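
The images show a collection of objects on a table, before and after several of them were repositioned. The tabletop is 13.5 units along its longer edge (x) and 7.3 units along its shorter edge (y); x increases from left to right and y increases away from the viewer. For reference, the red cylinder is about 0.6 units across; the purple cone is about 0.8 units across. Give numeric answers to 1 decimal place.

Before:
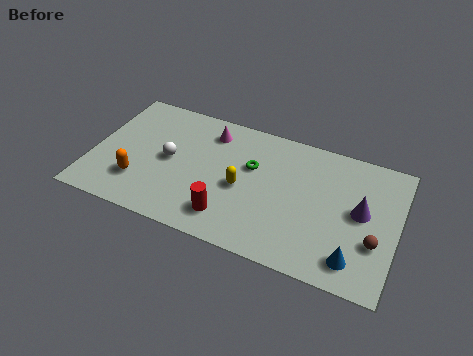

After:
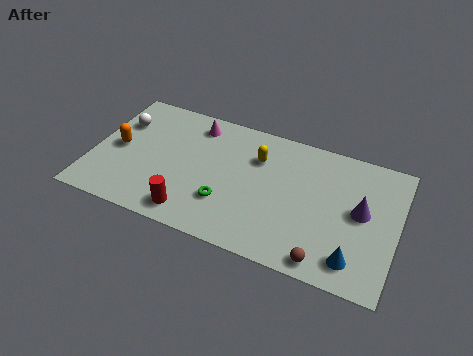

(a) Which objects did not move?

the blue cone and the purple cone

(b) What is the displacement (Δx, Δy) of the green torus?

(-0.9, -2.4)

From the two frames, the green torus sits at roughly (7.0, 4.6) before and (6.1, 2.2) after.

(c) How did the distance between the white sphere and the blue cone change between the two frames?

+2.7

They were about 8.7 units apart before and 11.4 after — 2.7 units further apart.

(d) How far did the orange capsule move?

1.9

From (2.2, 2.0) to (1.1, 3.6), the orange capsule covered √(1.1² + 1.6²) ≈ 1.9 units.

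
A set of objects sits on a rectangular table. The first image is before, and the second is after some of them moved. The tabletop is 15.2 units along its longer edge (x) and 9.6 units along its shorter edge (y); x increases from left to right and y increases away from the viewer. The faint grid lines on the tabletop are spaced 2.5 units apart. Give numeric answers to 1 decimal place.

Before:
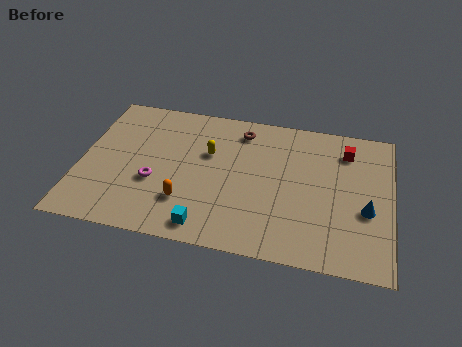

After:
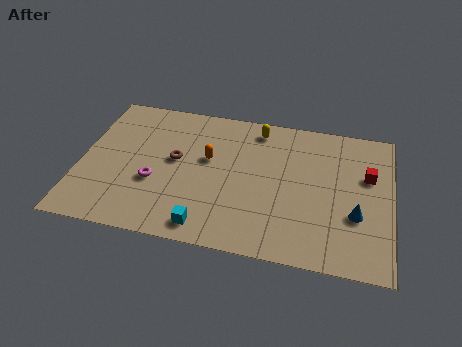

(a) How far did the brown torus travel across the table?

4.1

The brown torus was near (7.7, 8.0) before and (4.6, 5.3) after, so it travelled √(3.1² + 2.7²) ≈ 4.1 units.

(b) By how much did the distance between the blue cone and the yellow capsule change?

-1.1

The distance was about 8.1 in the first image and 7.0 in the second, so they moved 1.1 units closer together.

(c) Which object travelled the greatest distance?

the brown torus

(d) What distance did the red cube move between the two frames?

1.9

The red cube moved from about (12.9, 7.6) to (14.0, 6.1), a distance of √(1.1² + 1.5²) ≈ 1.9.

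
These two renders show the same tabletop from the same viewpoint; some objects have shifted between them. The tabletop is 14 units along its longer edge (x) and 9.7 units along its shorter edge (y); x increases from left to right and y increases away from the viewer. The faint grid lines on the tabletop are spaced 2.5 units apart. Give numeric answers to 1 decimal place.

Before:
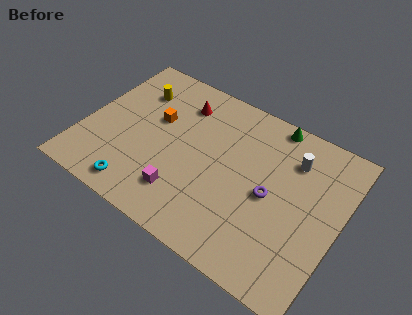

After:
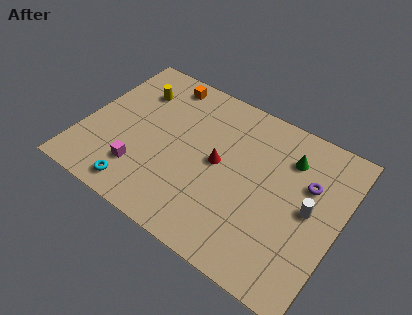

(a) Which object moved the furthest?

the red cone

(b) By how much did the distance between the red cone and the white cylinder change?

-1.3

Before: roughly 6.3 units apart; after: 5.0. That's 1.3 units closer together.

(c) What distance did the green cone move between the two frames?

2.0

The green cone was near (9.7, 8.9) before and (10.9, 7.3) after, so it travelled √(1.2² + 1.6²) ≈ 2.0 units.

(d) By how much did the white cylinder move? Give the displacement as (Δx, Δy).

(1.3, -2.4)

The white cylinder was at about (11.1, 7.3) and moved to about (12.4, 4.9).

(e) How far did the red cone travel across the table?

3.7

From (4.8, 7.6) to (7.4, 5.0), the red cone covered √(2.6² + 2.6²) ≈ 3.7 units.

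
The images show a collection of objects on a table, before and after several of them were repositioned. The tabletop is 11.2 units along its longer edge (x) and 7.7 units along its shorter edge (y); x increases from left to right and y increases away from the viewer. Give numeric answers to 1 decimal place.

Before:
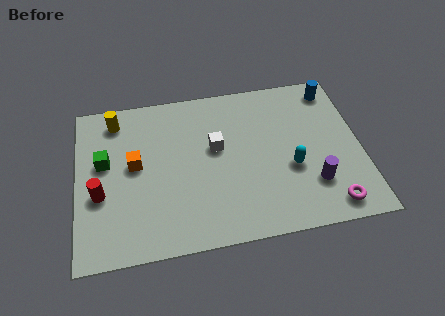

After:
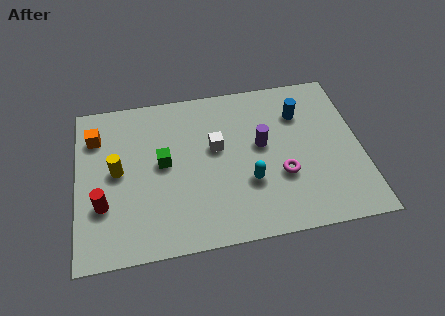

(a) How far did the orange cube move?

2.2

The orange cube moved from about (2.3, 4.2) to (0.8, 5.8), a distance of √(1.5² + 1.6²) ≈ 2.2.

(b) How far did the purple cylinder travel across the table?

2.9

The purple cylinder moved from about (9.2, 2.1) to (7.3, 4.3), a distance of √(1.9² + 2.2²) ≈ 2.9.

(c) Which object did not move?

the white cube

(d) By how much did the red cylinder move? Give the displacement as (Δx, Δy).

(0.1, -0.5)

The red cylinder was at about (0.9, 3.0) and moved to about (1.0, 2.5).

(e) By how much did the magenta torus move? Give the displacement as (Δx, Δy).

(-1.8, 1.7)

The magenta torus started near (9.8, 1.0) and ended near (8.0, 2.7).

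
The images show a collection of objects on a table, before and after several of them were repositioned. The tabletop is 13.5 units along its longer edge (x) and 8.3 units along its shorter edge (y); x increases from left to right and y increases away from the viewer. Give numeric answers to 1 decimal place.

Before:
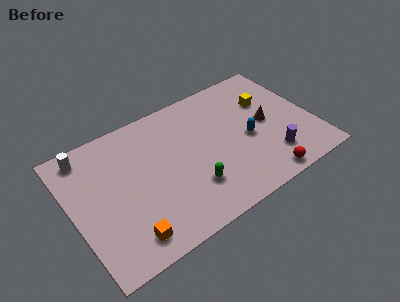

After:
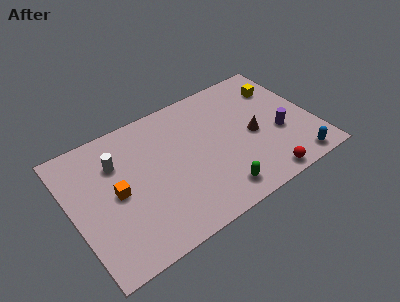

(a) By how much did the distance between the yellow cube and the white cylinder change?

-0.8

The distance was about 10.2 in the first image and 9.4 in the second, so they moved 0.8 units closer together.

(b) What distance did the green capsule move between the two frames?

1.6

The green capsule was near (6.3, 2.3) before and (7.6, 1.3) after, so it travelled √(1.3² + 1.0²) ≈ 1.6 units.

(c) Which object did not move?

the red sphere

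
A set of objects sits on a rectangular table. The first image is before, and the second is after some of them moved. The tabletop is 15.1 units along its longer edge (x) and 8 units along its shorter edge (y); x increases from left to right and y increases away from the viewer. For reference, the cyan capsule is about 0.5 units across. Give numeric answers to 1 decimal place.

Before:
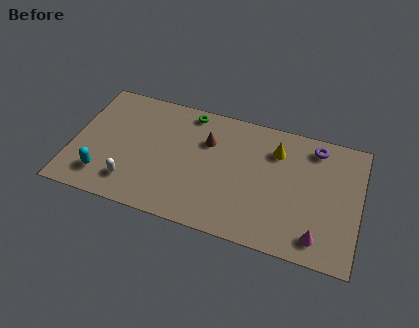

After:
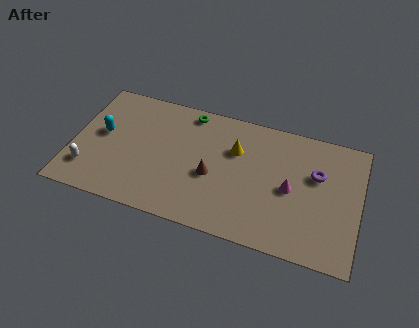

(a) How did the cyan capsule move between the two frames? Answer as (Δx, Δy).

(-0.3, 2.7)

The cyan capsule was at about (1.8, 1.7) and moved to about (1.5, 4.4).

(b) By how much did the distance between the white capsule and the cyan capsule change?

+1.0

Before: roughly 1.5 units apart; after: 2.5. That's 1.0 units further apart.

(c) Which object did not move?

the green torus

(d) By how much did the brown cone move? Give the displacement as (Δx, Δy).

(0.4, -2.1)

The brown cone started near (7.0, 5.5) and ended near (7.4, 3.4).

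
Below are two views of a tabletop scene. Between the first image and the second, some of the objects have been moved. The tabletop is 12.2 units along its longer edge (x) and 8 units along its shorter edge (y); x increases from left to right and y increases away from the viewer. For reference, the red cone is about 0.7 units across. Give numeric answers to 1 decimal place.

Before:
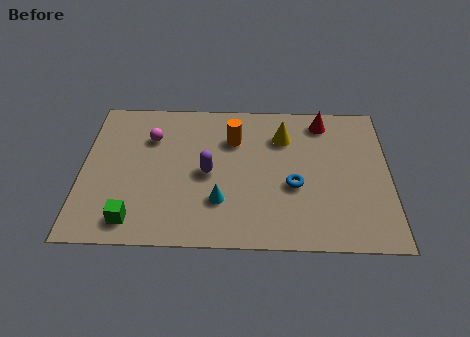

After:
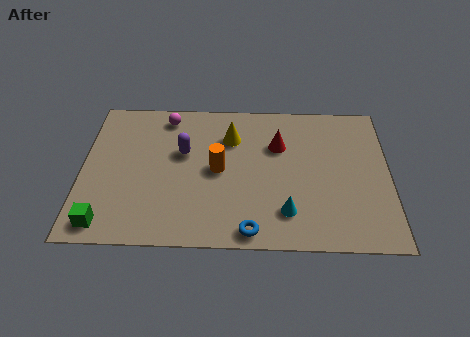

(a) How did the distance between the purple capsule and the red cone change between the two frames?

-1.7

Before: roughly 5.5 units apart; after: 3.8. That's 1.7 units closer together.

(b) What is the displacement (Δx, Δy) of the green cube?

(-1.1, -0.2)

The green cube started near (2.1, 1.2) and ended near (1.0, 1.0).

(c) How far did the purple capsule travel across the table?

1.5

The purple capsule was near (5.0, 3.8) before and (4.0, 4.9) after, so it travelled √(1.0² + 1.1²) ≈ 1.5 units.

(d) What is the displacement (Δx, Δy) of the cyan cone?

(2.6, -0.5)

The cyan cone started near (5.5, 2.3) and ended near (8.1, 1.8).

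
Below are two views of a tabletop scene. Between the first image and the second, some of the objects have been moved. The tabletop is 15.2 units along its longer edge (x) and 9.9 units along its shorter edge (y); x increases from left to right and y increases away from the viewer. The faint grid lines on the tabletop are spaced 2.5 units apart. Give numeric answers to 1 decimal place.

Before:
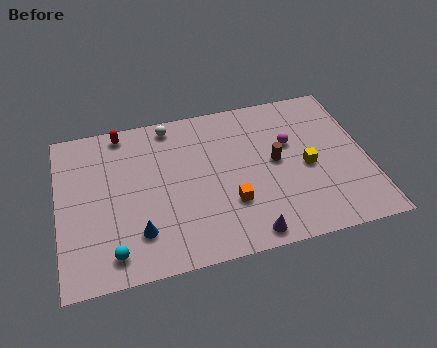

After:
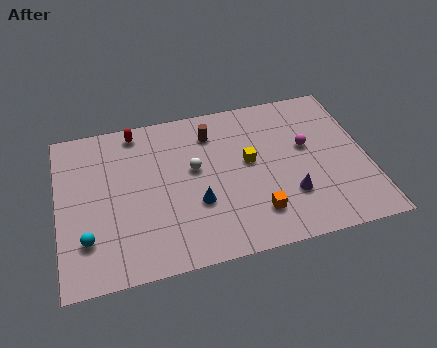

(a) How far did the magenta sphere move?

0.9

The magenta sphere moved from about (11.5, 6.2) to (12.3, 5.8), a distance of √(0.8² + 0.4²) ≈ 0.9.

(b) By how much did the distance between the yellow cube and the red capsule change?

-3.6

They were about 9.9 units apart before and 6.3 after — 3.6 units closer together.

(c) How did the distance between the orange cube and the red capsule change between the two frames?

+0.9

They were about 7.7 units apart before and 8.6 after — 0.9 units further apart.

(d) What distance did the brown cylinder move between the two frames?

4.0

From (10.7, 5.2) to (7.7, 7.8), the brown cylinder covered √(3.0² + 2.6²) ≈ 4.0 units.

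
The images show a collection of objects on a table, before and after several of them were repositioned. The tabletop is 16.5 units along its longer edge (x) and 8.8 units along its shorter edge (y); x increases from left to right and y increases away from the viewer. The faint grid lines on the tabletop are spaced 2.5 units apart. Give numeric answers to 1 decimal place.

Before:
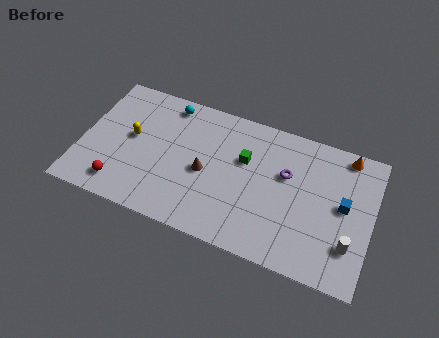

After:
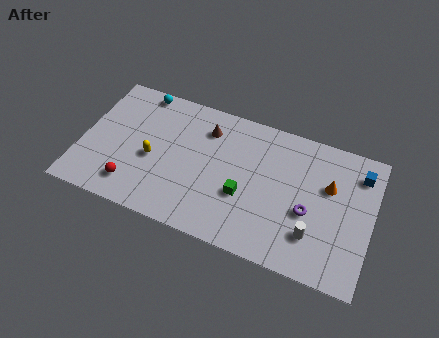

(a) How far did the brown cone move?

2.8

The brown cone was near (7.1, 4.0) before and (6.9, 6.8) after, so it travelled √(0.2² + 2.8²) ≈ 2.8 units.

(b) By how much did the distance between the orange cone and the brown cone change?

-1.4

The distance was about 8.6 in the first image and 7.2 in the second, so they moved 1.4 units closer together.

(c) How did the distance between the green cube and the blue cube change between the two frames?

+1.4

Before: roughly 5.8 units apart; after: 7.2. That's 1.4 units further apart.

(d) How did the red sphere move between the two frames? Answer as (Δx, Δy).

(0.7, 0.2)

The red sphere started near (2.5, 1.5) and ended near (3.2, 1.7).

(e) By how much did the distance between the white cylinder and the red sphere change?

-2.7

The distance was about 12.9 in the first image and 10.2 in the second, so they moved 2.7 units closer together.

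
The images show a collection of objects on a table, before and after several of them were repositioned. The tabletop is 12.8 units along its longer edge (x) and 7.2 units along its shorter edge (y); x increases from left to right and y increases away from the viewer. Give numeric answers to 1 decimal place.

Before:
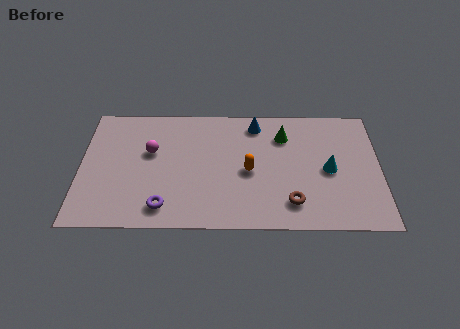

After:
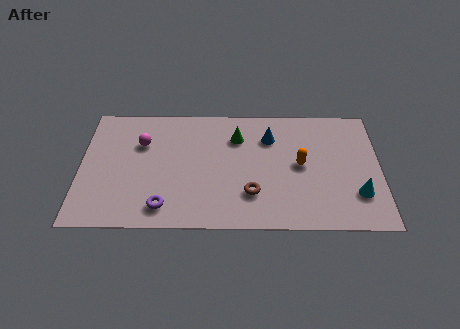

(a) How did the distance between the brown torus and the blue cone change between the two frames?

-1.4

Before: roughly 4.8 units apart; after: 3.4. That's 1.4 units closer together.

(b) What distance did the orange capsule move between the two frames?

2.2

The orange capsule was near (7.2, 3.3) before and (9.4, 3.7) after, so it travelled √(2.2² + 0.4²) ≈ 2.2 units.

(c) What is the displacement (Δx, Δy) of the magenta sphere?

(-0.4, 0.5)

The magenta sphere started near (3.0, 4.4) and ended near (2.6, 4.9).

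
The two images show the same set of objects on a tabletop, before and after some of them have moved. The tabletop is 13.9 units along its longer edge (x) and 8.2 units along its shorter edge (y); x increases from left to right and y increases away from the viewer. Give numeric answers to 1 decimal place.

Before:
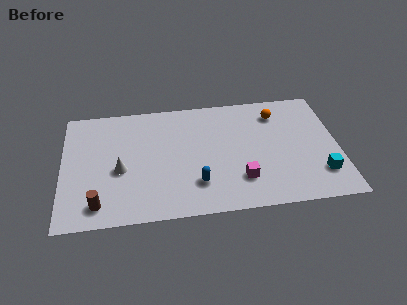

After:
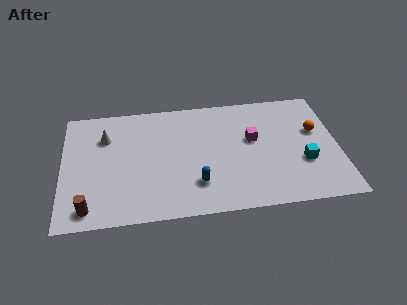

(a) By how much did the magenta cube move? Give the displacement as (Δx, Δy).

(0.7, 2.7)

The magenta cube started near (8.9, 2.1) and ended near (9.6, 4.8).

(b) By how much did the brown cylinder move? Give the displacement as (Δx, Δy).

(-0.5, -0.2)

The brown cylinder started near (1.8, 1.3) and ended near (1.3, 1.1).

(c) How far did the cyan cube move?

1.2

The cyan cube moved from about (12.9, 2.0) to (12.1, 2.9), a distance of √(0.8² + 0.9²) ≈ 1.2.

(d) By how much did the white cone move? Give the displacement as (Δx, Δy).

(-0.7, 2.4)

From the two frames, the white cone sits at roughly (2.9, 3.5) before and (2.2, 5.9) after.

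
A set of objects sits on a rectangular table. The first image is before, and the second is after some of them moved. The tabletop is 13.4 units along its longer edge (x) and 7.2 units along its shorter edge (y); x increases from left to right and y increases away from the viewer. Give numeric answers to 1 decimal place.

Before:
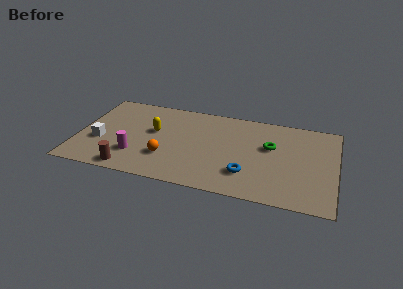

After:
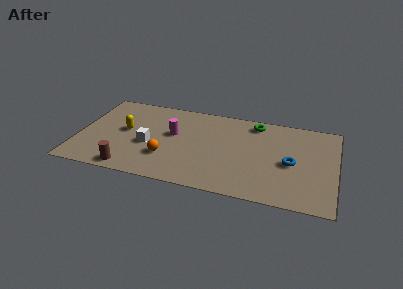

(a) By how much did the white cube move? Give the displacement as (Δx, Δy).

(2.5, 0.3)

The white cube was at about (1.2, 2.7) and moved to about (3.7, 3.0).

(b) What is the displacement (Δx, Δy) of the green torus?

(-0.9, 1.8)

The green torus started near (10.0, 4.4) and ended near (9.1, 6.2).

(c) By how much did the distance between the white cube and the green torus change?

-2.7

They were about 9.0 units apart before and 6.3 after — 2.7 units closer together.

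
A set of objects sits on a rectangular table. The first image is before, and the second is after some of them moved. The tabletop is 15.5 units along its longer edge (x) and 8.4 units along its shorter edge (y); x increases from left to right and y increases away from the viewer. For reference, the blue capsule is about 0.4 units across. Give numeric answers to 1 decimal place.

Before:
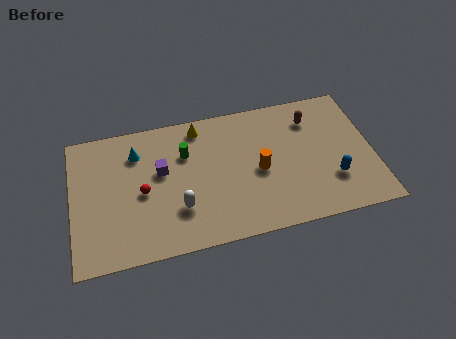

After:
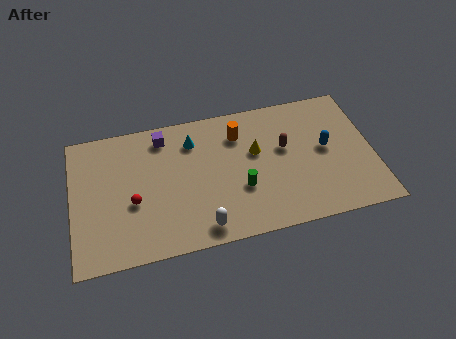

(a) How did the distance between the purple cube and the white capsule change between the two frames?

+3.6

Before: roughly 2.6 units apart; after: 6.2. That's 3.6 units further apart.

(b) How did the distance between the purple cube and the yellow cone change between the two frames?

+2.0

The distance was about 3.1 in the first image and 5.1 in the second, so they moved 2.0 units further apart.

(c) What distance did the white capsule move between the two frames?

1.8

From (5.4, 2.5) to (6.5, 1.1), the white capsule covered √(1.1² + 1.4²) ≈ 1.8 units.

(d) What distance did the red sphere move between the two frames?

0.7

The red sphere was near (3.6, 3.9) before and (3.1, 3.4) after, so it travelled √(0.5² + 0.5²) ≈ 0.7 units.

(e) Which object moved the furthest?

the green cylinder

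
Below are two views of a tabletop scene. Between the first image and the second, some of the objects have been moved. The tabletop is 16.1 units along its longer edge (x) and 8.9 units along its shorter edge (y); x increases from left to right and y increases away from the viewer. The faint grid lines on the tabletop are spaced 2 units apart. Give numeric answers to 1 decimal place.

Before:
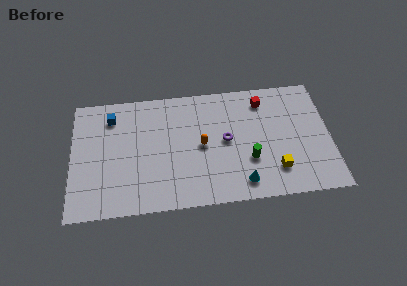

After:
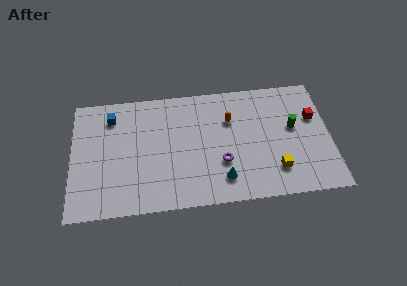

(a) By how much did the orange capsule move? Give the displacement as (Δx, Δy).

(1.8, 1.7)

From the two frames, the orange capsule sits at roughly (8.1, 4.4) before and (9.9, 6.1) after.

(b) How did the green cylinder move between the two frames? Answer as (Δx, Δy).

(2.8, 2.1)

The green cylinder was at about (11.0, 3.0) and moved to about (13.8, 5.1).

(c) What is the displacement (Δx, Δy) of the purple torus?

(-0.3, -1.6)

The purple torus started near (9.6, 4.6) and ended near (9.3, 3.0).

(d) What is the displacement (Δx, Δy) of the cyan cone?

(-1.2, 0.4)

The cyan cone started near (10.5, 1.4) and ended near (9.3, 1.8).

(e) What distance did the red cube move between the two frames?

3.5

The red cube moved from about (12.0, 7.3) to (15.1, 5.7), a distance of √(3.1² + 1.6²) ≈ 3.5.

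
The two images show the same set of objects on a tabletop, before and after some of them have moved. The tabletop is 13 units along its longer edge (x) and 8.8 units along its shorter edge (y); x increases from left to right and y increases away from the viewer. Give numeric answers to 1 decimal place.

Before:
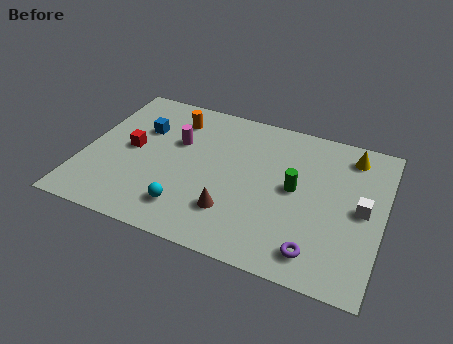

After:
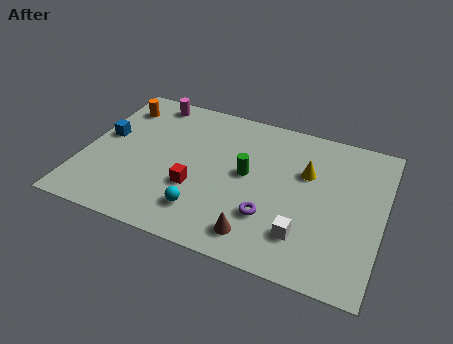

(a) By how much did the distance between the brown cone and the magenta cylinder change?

+4.1

Before: roughly 4.3 units apart; after: 8.4. That's 4.1 units further apart.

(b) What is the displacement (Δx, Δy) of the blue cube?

(-1.5, -1.0)

The blue cube was at about (2.3, 5.9) and moved to about (0.8, 4.9).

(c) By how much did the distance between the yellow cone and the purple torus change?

-2.7

Before: roughly 6.1 units apart; after: 3.4. That's 2.7 units closer together.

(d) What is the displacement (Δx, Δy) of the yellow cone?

(-1.8, -1.7)

The yellow cone was at about (11.4, 7.4) and moved to about (9.6, 5.7).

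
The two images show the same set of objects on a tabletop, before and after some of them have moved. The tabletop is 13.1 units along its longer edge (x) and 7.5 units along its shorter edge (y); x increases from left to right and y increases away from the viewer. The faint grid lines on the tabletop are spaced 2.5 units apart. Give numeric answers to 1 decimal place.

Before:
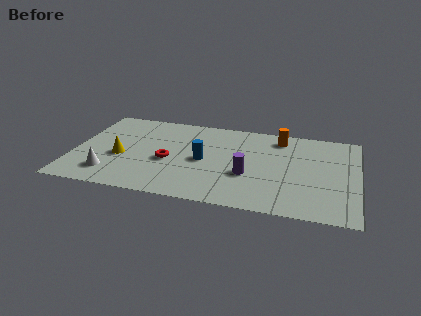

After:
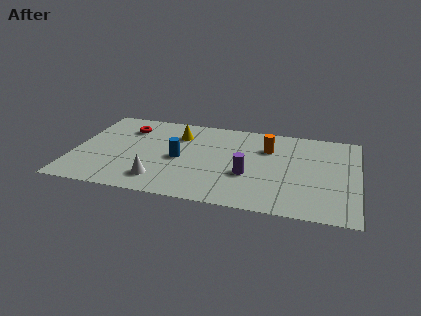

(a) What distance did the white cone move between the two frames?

2.3

From (1.8, 1.6) to (4.1, 1.5), the white cone covered √(2.3² + 0.1²) ≈ 2.3 units.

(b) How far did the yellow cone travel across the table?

3.5

The yellow cone moved from about (2.2, 3.1) to (4.7, 5.6), a distance of √(2.5² + 2.5²) ≈ 3.5.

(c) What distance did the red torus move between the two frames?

3.3

The red torus was near (4.4, 3.2) before and (2.3, 5.7) after, so it travelled √(2.1² + 2.5²) ≈ 3.3 units.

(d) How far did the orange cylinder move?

1.1

The orange cylinder was near (9.4, 6.3) before and (8.9, 5.3) after, so it travelled √(0.5² + 1.0²) ≈ 1.1 units.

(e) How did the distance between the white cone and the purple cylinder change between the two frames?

-2.2

The distance was about 6.4 in the first image and 4.2 in the second, so they moved 2.2 units closer together.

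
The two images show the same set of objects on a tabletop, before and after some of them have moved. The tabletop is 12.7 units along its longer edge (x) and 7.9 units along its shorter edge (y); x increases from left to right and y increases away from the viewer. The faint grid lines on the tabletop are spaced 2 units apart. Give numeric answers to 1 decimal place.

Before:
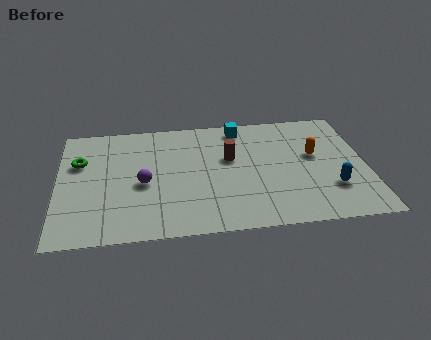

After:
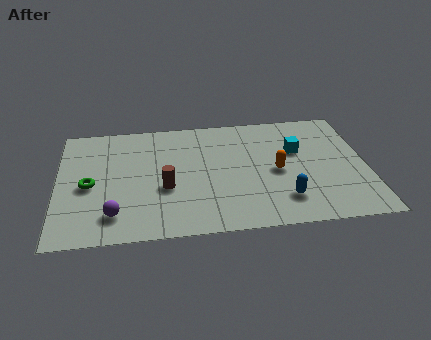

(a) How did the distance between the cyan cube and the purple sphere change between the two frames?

+3.0

Before: roughly 5.3 units apart; after: 8.3. That's 3.0 units further apart.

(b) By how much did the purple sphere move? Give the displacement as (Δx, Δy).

(-1.2, -1.9)

From the two frames, the purple sphere sits at roughly (3.5, 3.5) before and (2.3, 1.6) after.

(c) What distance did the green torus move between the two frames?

1.6

From (0.9, 5.2) to (1.3, 3.6), the green torus covered √(0.4² + 1.6²) ≈ 1.6 units.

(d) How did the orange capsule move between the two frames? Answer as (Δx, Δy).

(-1.6, -0.9)

The orange capsule started near (10.6, 4.6) and ended near (9.0, 3.7).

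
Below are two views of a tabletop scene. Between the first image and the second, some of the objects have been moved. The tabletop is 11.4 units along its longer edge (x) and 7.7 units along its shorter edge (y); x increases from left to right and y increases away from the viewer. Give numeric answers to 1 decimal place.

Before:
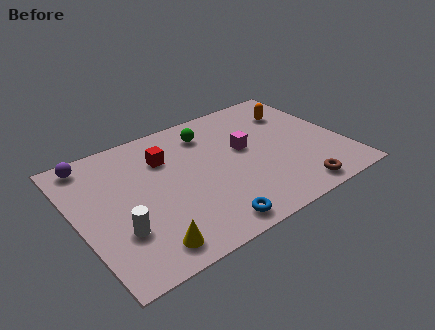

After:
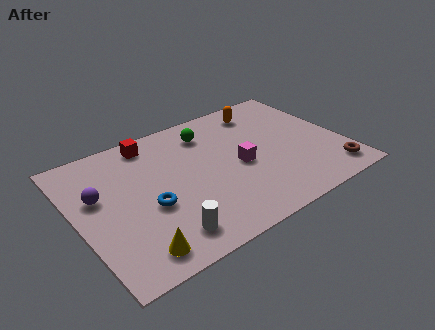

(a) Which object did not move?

the green sphere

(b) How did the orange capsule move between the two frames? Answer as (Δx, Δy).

(-1.3, 0.7)

The orange capsule started near (9.8, 5.7) and ended near (8.5, 6.4).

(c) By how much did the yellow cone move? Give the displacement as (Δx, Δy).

(-0.5, 0.0)

The yellow cone was at about (2.4, 1.1) and moved to about (1.9, 1.1).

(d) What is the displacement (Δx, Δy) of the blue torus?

(-2.1, 2.2)

The blue torus started near (5.0, 0.9) and ended near (2.9, 3.1).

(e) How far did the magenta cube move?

1.0

The magenta cube moved from about (7.3, 4.4) to (6.9, 3.5), a distance of √(0.4² + 0.9²) ≈ 1.0.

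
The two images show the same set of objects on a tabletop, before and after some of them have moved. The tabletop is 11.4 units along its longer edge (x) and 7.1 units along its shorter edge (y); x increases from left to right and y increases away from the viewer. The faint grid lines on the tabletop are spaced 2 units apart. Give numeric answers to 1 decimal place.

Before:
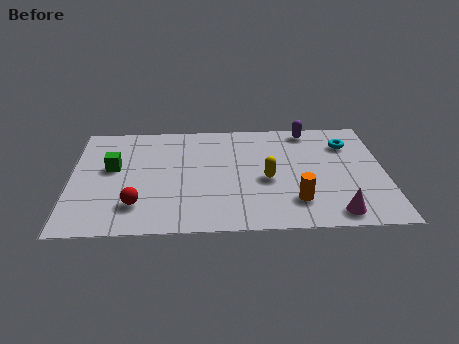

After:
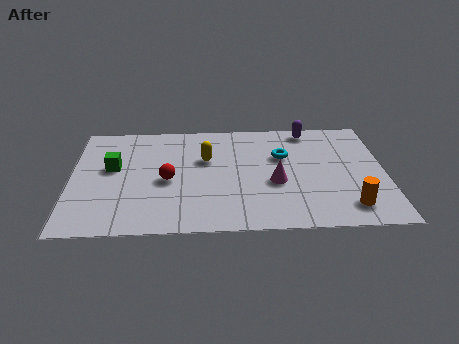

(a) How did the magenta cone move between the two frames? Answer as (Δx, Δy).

(-2.1, 2.0)

The magenta cone was at about (9.5, 0.9) and moved to about (7.4, 2.9).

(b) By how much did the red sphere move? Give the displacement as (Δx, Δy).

(1.1, 1.5)

From the two frames, the red sphere sits at roughly (2.4, 1.7) before and (3.5, 3.2) after.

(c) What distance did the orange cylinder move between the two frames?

1.9

The orange cylinder moved from about (8.1, 1.7) to (10.0, 1.3), a distance of √(1.9² + 0.4²) ≈ 1.9.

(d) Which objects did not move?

the purple capsule and the green cube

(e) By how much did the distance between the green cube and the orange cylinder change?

+1.9

Before: roughly 7.0 units apart; after: 8.9. That's 1.9 units further apart.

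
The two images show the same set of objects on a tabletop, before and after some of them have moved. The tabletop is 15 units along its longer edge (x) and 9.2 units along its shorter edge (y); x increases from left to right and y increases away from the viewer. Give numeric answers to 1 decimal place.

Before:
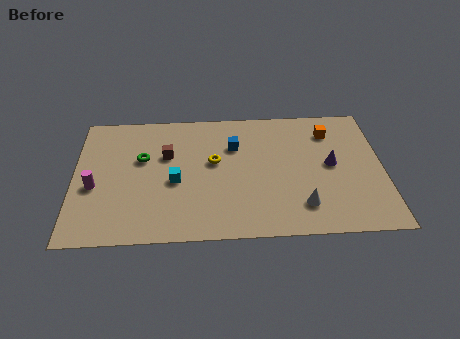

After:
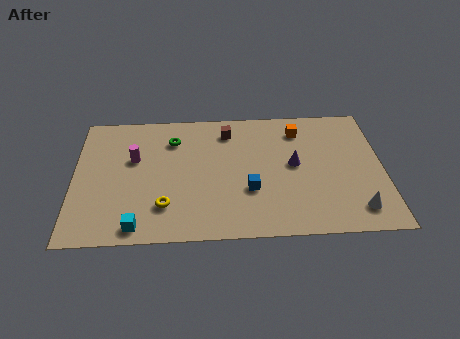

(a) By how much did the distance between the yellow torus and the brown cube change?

+3.7

Before: roughly 2.4 units apart; after: 6.1. That's 3.7 units further apart.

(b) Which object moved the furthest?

the yellow torus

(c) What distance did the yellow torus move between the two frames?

3.8

The yellow torus moved from about (6.8, 5.3) to (4.4, 2.3), a distance of √(2.4² + 3.0²) ≈ 3.8.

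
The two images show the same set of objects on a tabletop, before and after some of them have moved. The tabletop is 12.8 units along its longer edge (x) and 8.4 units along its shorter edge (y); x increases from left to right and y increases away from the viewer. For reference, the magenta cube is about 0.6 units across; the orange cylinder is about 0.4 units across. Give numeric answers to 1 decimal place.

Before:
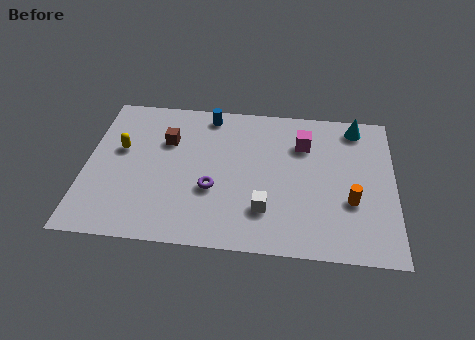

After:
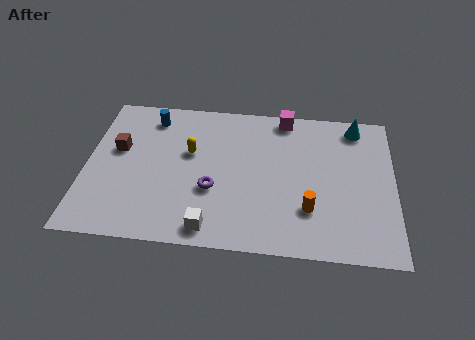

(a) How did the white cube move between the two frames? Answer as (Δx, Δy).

(-2.2, -1.2)

From the two frames, the white cube sits at roughly (7.5, 2.2) before and (5.3, 1.0) after.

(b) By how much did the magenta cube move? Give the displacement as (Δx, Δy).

(-0.8, 1.5)

The magenta cube started near (9.0, 6.1) and ended near (8.2, 7.6).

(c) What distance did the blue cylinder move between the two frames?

2.4

The blue cylinder was near (5.0, 7.4) before and (2.6, 7.0) after, so it travelled √(2.4² + 0.4²) ≈ 2.4 units.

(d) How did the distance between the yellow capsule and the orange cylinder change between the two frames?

-4.1

The distance was about 9.8 in the first image and 5.7 in the second, so they moved 4.1 units closer together.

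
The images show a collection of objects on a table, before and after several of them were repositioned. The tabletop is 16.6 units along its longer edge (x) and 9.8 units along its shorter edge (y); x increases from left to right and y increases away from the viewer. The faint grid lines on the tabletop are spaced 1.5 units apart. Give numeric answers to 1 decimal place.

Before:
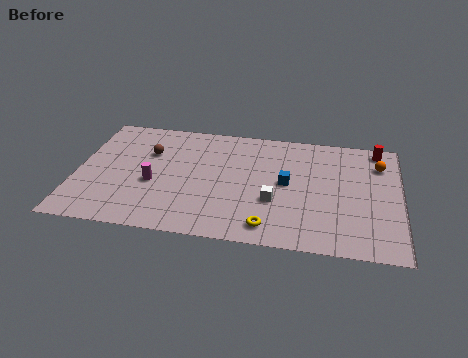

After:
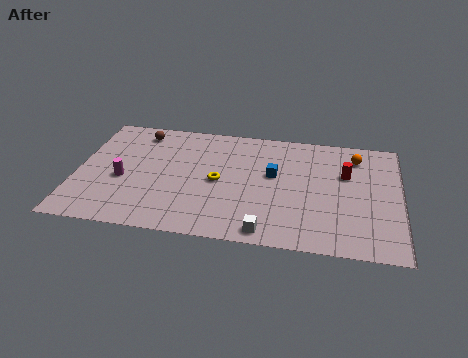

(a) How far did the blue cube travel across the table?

0.9

From (10.8, 5.1) to (10.1, 5.7), the blue cube covered √(0.7² + 0.6²) ≈ 0.9 units.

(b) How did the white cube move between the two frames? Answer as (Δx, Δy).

(-0.3, -2.5)

The white cube started near (10.2, 3.5) and ended near (9.9, 1.0).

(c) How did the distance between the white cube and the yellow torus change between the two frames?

+2.4

They were about 2.1 units apart before and 4.5 after — 2.4 units further apart.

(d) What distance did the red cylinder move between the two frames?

2.9

The red cylinder was near (15.4, 8.7) before and (13.8, 6.3) after, so it travelled √(1.6² + 2.4²) ≈ 2.9 units.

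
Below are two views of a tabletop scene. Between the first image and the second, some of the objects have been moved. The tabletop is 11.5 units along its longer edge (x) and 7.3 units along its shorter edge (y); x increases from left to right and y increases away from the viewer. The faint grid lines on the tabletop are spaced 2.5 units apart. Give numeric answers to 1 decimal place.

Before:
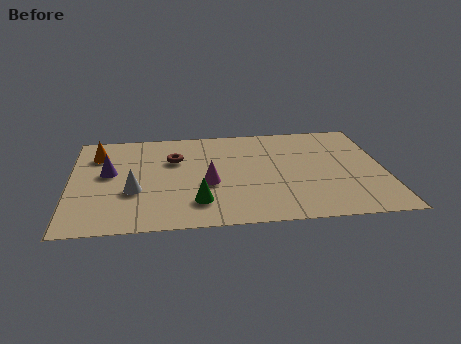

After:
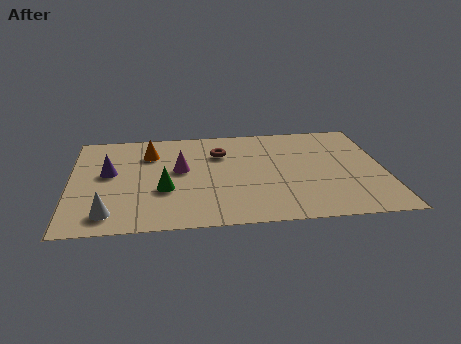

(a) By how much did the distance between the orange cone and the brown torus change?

-0.3

Before: roughly 2.9 units apart; after: 2.6. That's 0.3 units closer together.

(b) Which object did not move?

the purple cone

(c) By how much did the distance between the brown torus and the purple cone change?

+1.7

The distance was about 2.5 in the first image and 4.2 in the second, so they moved 1.7 units further apart.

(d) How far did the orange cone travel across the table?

1.9

The orange cone moved from about (1.0, 5.5) to (2.9, 5.4), a distance of √(1.9² + 0.1²) ≈ 1.9.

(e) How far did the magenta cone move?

1.5

The magenta cone moved from about (5.0, 3.0) to (4.0, 4.1), a distance of √(1.0² + 1.1²) ≈ 1.5.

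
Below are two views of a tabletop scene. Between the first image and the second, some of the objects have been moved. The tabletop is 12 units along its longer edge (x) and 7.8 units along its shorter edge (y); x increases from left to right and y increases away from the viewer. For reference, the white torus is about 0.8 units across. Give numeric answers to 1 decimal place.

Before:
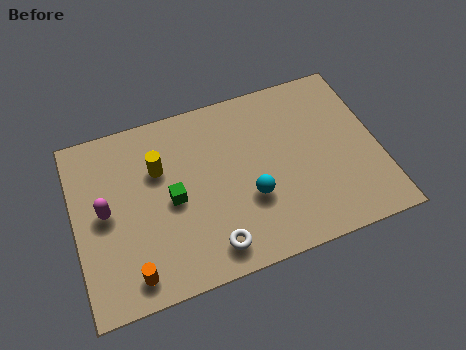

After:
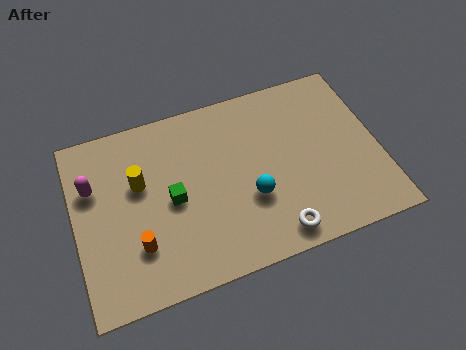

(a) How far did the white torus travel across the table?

2.5

The white torus moved from about (5.1, 1.2) to (7.6, 1.0), a distance of √(2.5² + 0.2²) ≈ 2.5.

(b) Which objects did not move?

the cyan sphere and the green cube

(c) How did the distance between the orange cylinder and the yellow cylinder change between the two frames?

-1.7

Before: roughly 4.3 units apart; after: 2.6. That's 1.7 units closer together.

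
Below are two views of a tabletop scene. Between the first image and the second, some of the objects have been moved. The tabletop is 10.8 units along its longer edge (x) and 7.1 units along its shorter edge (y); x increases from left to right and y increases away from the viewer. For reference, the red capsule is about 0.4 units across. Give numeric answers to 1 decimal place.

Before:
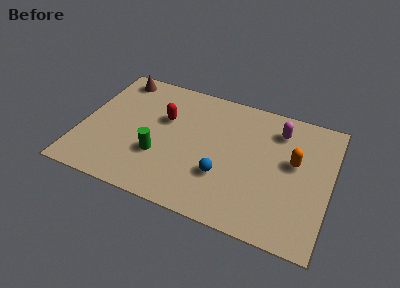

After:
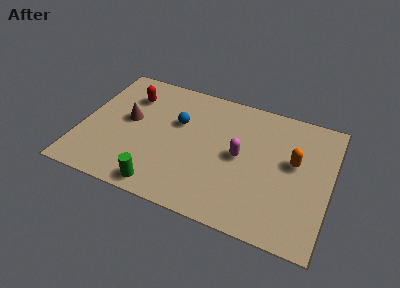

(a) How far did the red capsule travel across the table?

1.8

The red capsule was near (3.5, 4.5) before and (1.9, 5.3) after, so it travelled √(1.6² + 0.8²) ≈ 1.8 units.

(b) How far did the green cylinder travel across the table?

1.6

The green cylinder moved from about (3.5, 2.4) to (3.8, 0.8), a distance of √(0.3² + 1.6²) ≈ 1.6.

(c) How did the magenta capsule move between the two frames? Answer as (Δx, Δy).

(-1.5, -2.0)

From the two frames, the magenta capsule sits at roughly (8.4, 5.6) before and (6.9, 3.6) after.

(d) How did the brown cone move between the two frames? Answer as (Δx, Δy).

(0.8, -2.3)

From the two frames, the brown cone sits at roughly (1.2, 6.2) before and (2.0, 3.9) after.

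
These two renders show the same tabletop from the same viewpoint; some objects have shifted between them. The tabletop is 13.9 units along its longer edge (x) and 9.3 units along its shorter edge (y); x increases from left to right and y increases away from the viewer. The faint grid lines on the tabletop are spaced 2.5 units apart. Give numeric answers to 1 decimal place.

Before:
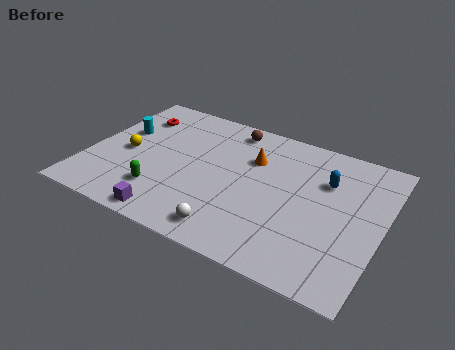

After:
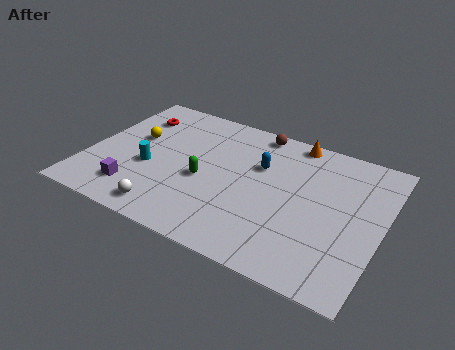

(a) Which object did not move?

the red torus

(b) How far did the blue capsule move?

3.1

The blue capsule moved from about (11.1, 6.4) to (8.0, 6.1), a distance of √(3.1² + 0.3²) ≈ 3.1.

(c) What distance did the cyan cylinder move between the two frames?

2.6

The cyan cylinder moved from about (1.3, 5.7) to (3.0, 3.7), a distance of √(1.7² + 2.0²) ≈ 2.6.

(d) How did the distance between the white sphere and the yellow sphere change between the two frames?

-1.4

The distance was about 6.3 in the first image and 4.9 in the second, so they moved 1.4 units closer together.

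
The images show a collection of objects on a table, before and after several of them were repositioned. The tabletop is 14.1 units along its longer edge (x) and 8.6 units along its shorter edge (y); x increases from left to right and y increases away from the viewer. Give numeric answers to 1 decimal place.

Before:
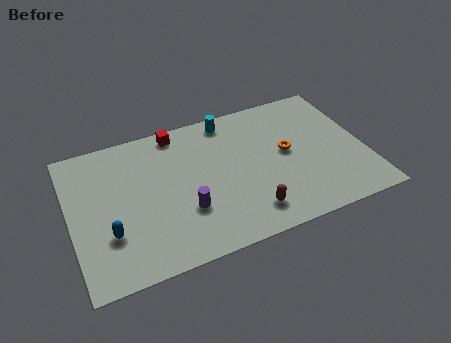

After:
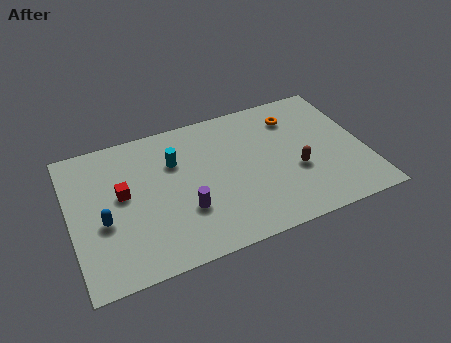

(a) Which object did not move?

the purple cylinder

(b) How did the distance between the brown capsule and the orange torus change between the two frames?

-0.3

They were about 3.7 units apart before and 3.4 after — 0.3 units closer together.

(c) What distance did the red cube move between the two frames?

4.1

The red cube moved from about (5.4, 7.7) to (2.5, 4.8), a distance of √(2.9² + 2.9²) ≈ 4.1.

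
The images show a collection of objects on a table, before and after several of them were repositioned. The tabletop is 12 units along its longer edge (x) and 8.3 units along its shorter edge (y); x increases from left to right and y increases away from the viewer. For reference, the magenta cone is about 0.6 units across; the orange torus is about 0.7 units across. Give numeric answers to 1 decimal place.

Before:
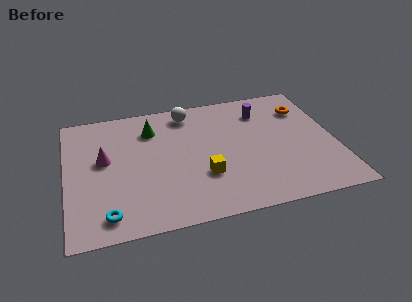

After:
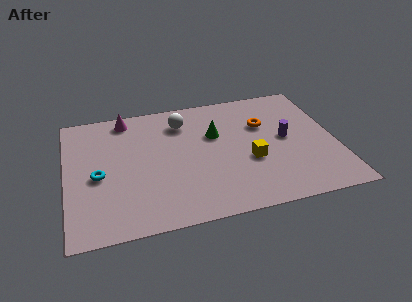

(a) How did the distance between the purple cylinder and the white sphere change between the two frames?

+1.6

The distance was about 3.4 in the first image and 5.0 in the second, so they moved 1.6 units further apart.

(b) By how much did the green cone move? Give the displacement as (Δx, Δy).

(2.8, -1.0)

The green cone was at about (3.9, 6.3) and moved to about (6.7, 5.3).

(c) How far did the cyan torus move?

2.5

From (1.7, 1.2) to (1.4, 3.7), the cyan torus covered √(0.3² + 2.5²) ≈ 2.5 units.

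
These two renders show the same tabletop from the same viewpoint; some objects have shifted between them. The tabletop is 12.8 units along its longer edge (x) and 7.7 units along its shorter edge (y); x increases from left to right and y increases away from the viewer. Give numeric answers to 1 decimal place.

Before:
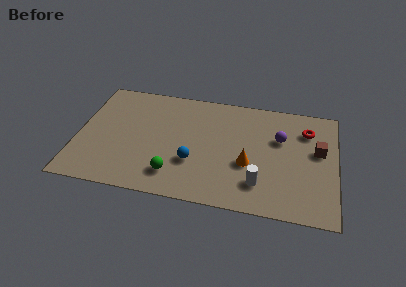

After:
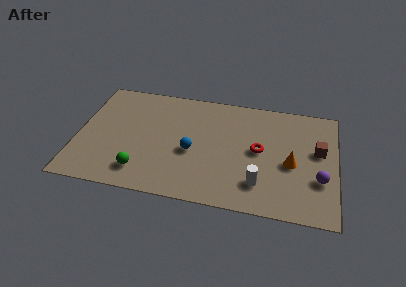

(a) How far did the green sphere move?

1.6

The green sphere moved from about (4.9, 1.6) to (3.3, 1.5), a distance of √(1.6² + 0.1²) ≈ 1.6.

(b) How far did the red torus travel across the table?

2.9

The red torus was near (11.3, 5.8) before and (9.0, 4.0) after, so it travelled √(2.3² + 1.8²) ≈ 2.9 units.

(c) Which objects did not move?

the white cylinder and the brown cube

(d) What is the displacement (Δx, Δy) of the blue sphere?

(-0.1, 0.7)

The blue sphere started near (5.8, 2.6) and ended near (5.7, 3.3).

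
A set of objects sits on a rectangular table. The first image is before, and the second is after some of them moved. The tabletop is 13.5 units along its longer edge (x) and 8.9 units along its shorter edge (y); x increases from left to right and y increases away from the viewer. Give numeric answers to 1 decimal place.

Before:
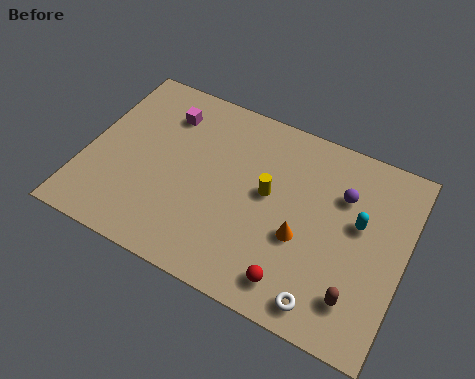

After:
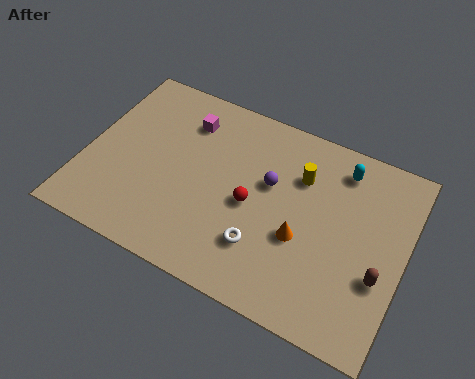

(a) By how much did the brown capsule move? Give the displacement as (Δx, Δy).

(0.8, 1.3)

The brown capsule started near (11.8, 1.9) and ended near (12.6, 3.2).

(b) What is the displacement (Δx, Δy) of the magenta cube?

(0.9, 0.0)

The magenta cube was at about (3.0, 6.9) and moved to about (3.9, 6.9).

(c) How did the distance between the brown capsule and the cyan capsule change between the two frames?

+1.4

The distance was about 3.3 in the first image and 4.7 in the second, so they moved 1.4 units further apart.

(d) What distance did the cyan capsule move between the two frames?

2.4

From (11.5, 5.2) to (10.5, 7.4), the cyan capsule covered √(1.0² + 2.2²) ≈ 2.4 units.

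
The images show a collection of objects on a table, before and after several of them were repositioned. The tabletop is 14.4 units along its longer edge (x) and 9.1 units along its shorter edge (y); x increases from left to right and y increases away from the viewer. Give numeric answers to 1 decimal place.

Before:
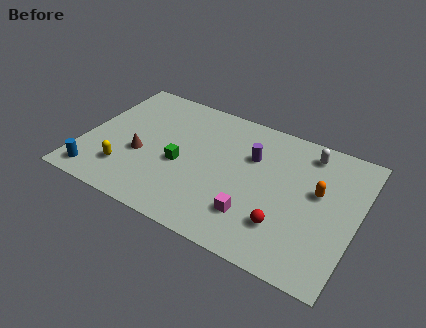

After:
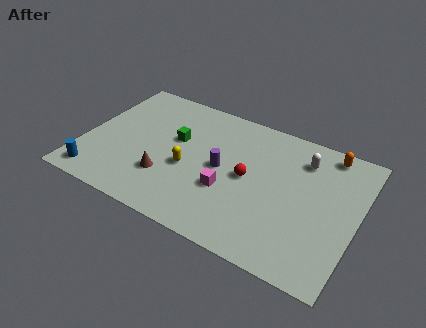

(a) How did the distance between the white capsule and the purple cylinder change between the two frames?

+1.5

They were about 3.2 units apart before and 4.7 after — 1.5 units further apart.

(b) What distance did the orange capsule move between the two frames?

2.8

From (12.3, 5.3) to (12.5, 8.1), the orange capsule covered √(0.2² + 2.8²) ≈ 2.8 units.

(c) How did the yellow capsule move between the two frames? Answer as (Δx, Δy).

(3.1, 1.6)

The yellow capsule started near (2.5, 2.2) and ended near (5.6, 3.8).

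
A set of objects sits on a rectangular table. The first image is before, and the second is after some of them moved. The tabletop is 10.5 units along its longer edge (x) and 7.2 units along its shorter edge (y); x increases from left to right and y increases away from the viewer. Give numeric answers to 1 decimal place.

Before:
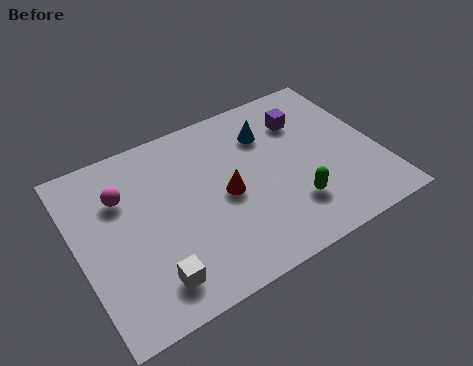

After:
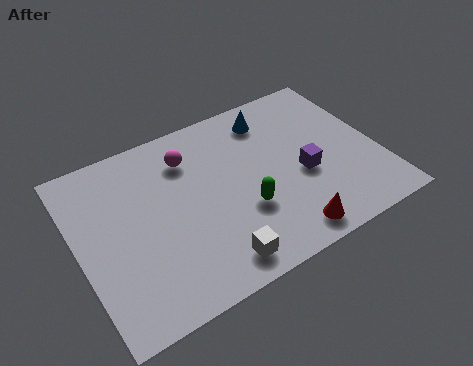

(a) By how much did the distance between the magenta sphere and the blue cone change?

-2.2

They were about 5.2 units apart before and 3.0 after — 2.2 units closer together.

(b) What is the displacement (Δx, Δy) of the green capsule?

(-1.6, 0.6)

The green capsule started near (7.2, 1.9) and ended near (5.6, 2.5).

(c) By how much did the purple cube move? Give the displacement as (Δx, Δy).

(-0.4, -2.3)

From the two frames, the purple cube sits at roughly (8.2, 5.3) before and (7.8, 3.0) after.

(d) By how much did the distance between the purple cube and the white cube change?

-3.2

The distance was about 7.2 in the first image and 4.0 in the second, so they moved 3.2 units closer together.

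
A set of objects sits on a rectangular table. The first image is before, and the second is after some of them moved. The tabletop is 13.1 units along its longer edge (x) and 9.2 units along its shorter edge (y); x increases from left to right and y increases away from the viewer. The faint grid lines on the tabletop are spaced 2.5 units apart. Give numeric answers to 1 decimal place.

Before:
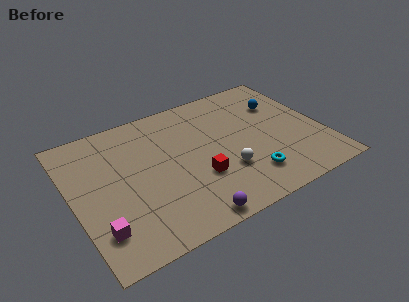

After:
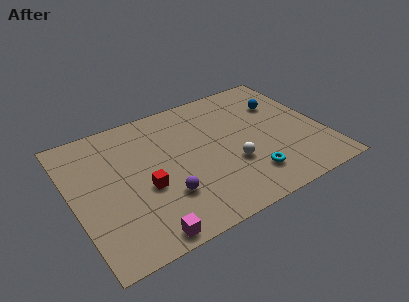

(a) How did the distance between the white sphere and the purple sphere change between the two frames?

+0.5

They were about 3.1 units apart before and 3.6 after — 0.5 units further apart.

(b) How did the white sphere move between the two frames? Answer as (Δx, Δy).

(0.4, 0.3)

The white sphere started near (7.7, 2.9) and ended near (8.1, 3.2).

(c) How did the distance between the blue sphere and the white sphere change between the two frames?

-0.5

The distance was about 5.0 in the first image and 4.5 in the second, so they moved 0.5 units closer together.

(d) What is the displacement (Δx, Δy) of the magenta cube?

(2.1, -1.3)

The magenta cube was at about (1.0, 2.1) and moved to about (3.1, 0.8).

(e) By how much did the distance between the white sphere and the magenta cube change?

-1.2

They were about 6.7 units apart before and 5.5 after — 1.2 units closer together.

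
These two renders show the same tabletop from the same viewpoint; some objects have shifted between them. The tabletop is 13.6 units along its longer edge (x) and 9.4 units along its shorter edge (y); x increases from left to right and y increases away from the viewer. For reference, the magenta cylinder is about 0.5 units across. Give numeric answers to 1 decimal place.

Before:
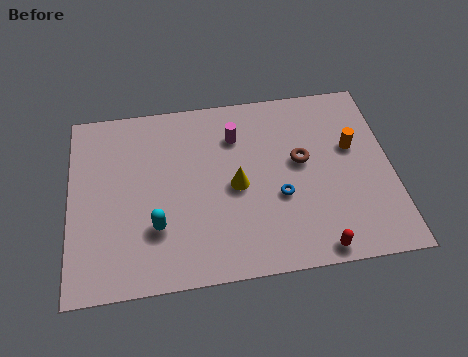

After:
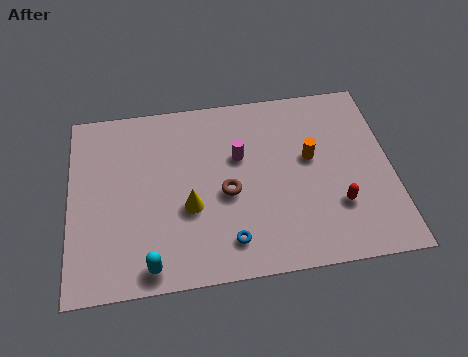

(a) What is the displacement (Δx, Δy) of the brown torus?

(-3.2, -1.2)

The brown torus was at about (9.8, 5.3) and moved to about (6.6, 4.1).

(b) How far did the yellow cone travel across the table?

2.2

From (7.0, 4.4) to (5.0, 3.6), the yellow cone covered √(2.0² + 0.8²) ≈ 2.2 units.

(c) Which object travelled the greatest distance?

the brown torus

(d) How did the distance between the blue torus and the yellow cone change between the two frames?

+0.5

The distance was about 2.0 in the first image and 2.5 in the second, so they moved 0.5 units further apart.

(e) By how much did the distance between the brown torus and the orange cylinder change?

+1.6

They were about 2.2 units apart before and 3.8 after — 1.6 units further apart.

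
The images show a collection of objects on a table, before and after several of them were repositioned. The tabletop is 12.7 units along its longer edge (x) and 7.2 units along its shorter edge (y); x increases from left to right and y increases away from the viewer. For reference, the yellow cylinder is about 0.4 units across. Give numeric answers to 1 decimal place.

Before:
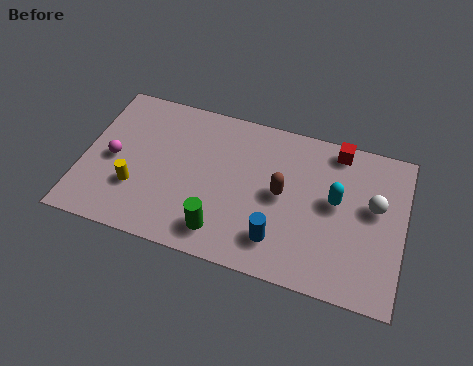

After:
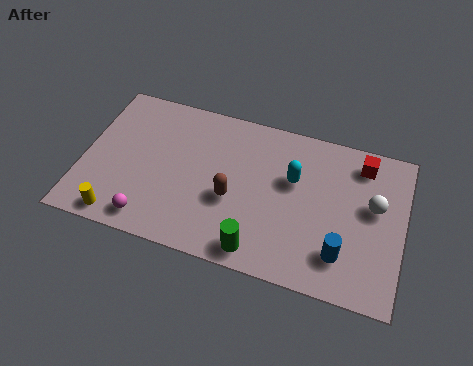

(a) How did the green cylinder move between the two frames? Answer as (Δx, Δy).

(1.5, -0.4)

The green cylinder was at about (5.7, 1.3) and moved to about (7.2, 0.9).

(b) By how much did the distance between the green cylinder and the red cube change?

-0.3

Before: roughly 6.6 units apart; after: 6.3. That's 0.3 units closer together.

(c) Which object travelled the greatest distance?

the magenta sphere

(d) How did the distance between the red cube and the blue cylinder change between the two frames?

-0.9

Before: roughly 5.2 units apart; after: 4.3. That's 0.9 units closer together.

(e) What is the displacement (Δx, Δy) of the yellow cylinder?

(-0.5, -1.5)

The yellow cylinder started near (2.2, 2.3) and ended near (1.7, 0.8).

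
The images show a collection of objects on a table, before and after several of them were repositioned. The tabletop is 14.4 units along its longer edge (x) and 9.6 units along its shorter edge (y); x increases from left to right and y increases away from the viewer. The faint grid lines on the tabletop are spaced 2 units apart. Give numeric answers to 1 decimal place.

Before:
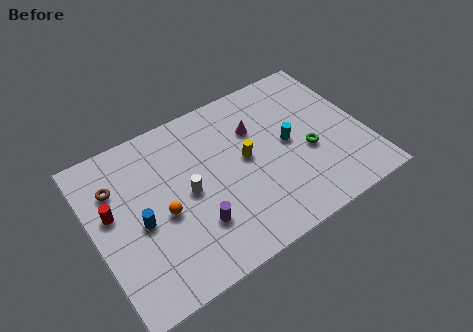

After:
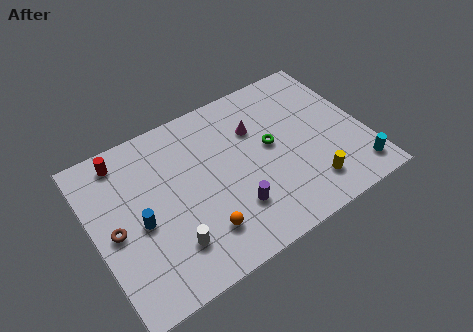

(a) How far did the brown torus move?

2.4

The brown torus moved from about (1.4, 6.9) to (1.0, 4.5), a distance of √(0.4² + 2.4²) ≈ 2.4.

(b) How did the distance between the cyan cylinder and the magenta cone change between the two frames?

+4.6

The distance was about 2.3 in the first image and 6.9 in the second, so they moved 4.6 units further apart.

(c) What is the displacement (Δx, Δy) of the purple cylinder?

(2.0, -0.1)

From the two frames, the purple cylinder sits at roughly (5.0, 2.7) before and (7.0, 2.6) after.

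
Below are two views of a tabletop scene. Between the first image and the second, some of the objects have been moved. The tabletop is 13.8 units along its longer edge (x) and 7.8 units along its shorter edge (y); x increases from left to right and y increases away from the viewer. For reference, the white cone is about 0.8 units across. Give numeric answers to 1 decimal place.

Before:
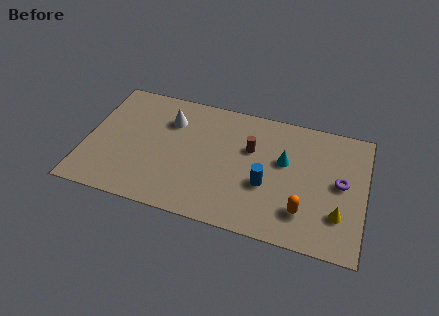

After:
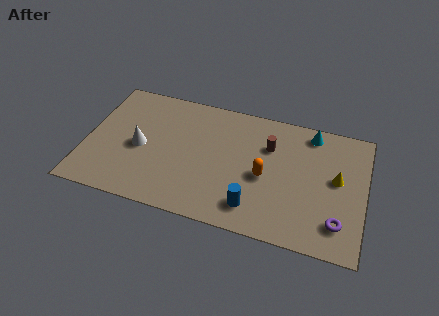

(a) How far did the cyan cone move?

2.4

The cyan cone moved from about (9.8, 4.7) to (11.0, 6.8), a distance of √(1.2² + 2.1²) ≈ 2.4.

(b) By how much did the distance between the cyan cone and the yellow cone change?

-0.9

Before: roughly 3.8 units apart; after: 2.9. That's 0.9 units closer together.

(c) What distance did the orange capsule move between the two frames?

2.6

From (10.9, 1.9) to (8.9, 3.5), the orange capsule covered √(2.0² + 1.6²) ≈ 2.6 units.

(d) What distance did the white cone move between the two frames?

2.5

The white cone was near (4.0, 5.7) before and (2.7, 3.6) after, so it travelled √(1.3² + 2.1²) ≈ 2.5 units.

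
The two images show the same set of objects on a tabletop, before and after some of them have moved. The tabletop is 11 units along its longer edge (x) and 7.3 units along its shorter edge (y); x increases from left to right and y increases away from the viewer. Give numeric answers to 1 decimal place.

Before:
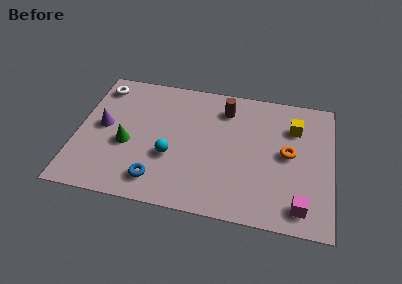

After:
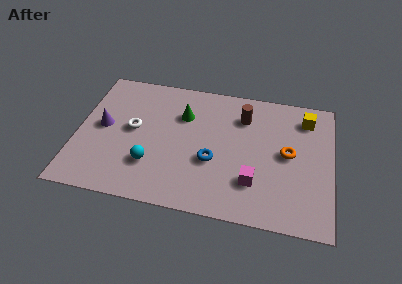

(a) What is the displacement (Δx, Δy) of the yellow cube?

(0.5, 0.6)

The yellow cube started near (9.3, 5.3) and ended near (9.8, 5.9).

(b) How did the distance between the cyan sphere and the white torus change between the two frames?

-2.7

Before: roughly 4.7 units apart; after: 2.0. That's 2.7 units closer together.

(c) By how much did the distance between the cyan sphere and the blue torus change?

+1.2

The distance was about 1.5 in the first image and 2.7 in the second, so they moved 1.2 units further apart.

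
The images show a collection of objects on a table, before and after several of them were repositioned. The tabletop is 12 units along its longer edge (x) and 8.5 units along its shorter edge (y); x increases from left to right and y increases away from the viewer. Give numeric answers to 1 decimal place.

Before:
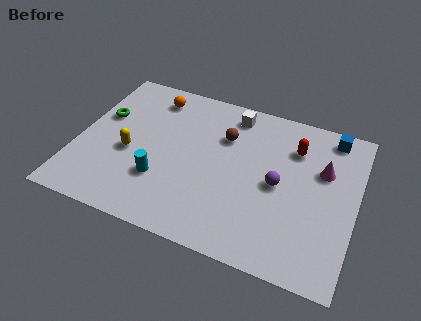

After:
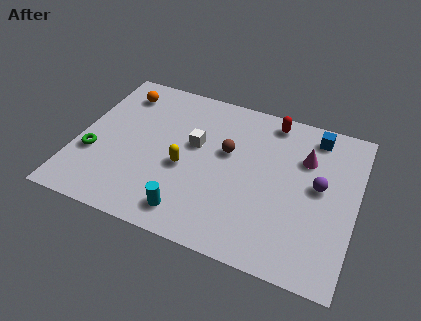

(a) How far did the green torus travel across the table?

2.3

The green torus moved from about (0.9, 5.3) to (0.8, 3.0), a distance of √(0.1² + 2.3²) ≈ 2.3.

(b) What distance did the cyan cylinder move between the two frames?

1.9

From (3.8, 2.6) to (5.2, 1.3), the cyan cylinder covered √(1.4² + 1.3²) ≈ 1.9 units.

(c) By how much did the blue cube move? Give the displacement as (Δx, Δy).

(-0.7, -0.2)

From the two frames, the blue cube sits at roughly (10.7, 7.5) before and (10.0, 7.3) after.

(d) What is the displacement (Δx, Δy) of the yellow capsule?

(2.4, 0.0)

The yellow capsule was at about (2.3, 3.6) and moved to about (4.7, 3.6).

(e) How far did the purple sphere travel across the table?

1.8

The purple sphere moved from about (8.7, 4.1) to (10.4, 4.6), a distance of √(1.7² + 0.5²) ≈ 1.8.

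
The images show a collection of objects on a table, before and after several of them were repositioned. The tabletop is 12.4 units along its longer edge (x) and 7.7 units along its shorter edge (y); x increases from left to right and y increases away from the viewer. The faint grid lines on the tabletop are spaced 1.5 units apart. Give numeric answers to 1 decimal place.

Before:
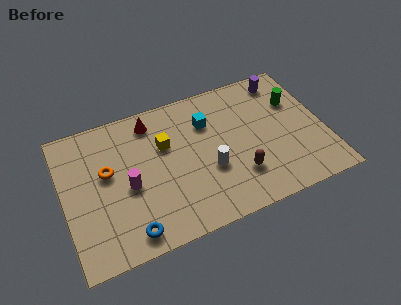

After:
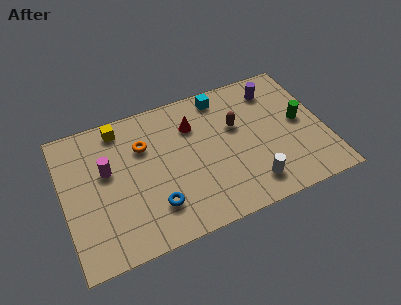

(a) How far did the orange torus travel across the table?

2.0

The orange torus moved from about (2.1, 4.5) to (3.9, 5.3), a distance of √(1.8² + 0.8²) ≈ 2.0.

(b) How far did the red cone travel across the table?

2.1

From (4.4, 6.5) to (6.3, 5.6), the red cone covered √(1.9² + 0.9²) ≈ 2.1 units.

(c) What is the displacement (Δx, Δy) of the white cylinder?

(1.8, -1.5)

From the two frames, the white cylinder sits at roughly (6.8, 2.9) before and (8.6, 1.4) after.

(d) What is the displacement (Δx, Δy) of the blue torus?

(1.3, 0.9)

The blue torus started near (2.8, 1.0) and ended near (4.1, 1.9).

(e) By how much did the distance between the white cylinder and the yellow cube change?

+5.0

Before: roughly 2.8 units apart; after: 7.8. That's 5.0 units further apart.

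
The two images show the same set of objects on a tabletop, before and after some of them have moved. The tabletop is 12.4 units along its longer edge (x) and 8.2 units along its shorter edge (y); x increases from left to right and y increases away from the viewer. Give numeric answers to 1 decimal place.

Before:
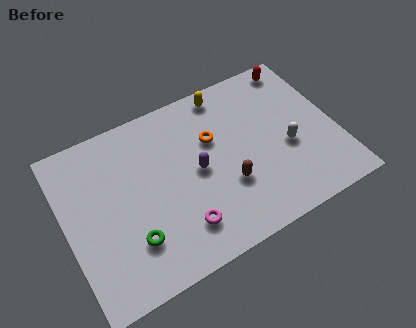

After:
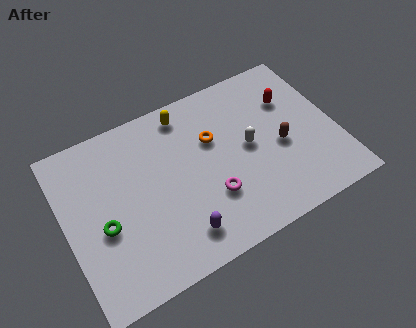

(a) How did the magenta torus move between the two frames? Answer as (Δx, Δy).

(1.5, 0.8)

The magenta torus started near (4.9, 1.8) and ended near (6.4, 2.6).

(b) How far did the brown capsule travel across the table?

2.7

From (7.2, 2.8) to (9.8, 3.6), the brown capsule covered √(2.6² + 0.8²) ≈ 2.7 units.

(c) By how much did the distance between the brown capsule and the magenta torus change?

+1.0

They were about 2.5 units apart before and 3.5 after — 1.0 units further apart.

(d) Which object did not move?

the orange torus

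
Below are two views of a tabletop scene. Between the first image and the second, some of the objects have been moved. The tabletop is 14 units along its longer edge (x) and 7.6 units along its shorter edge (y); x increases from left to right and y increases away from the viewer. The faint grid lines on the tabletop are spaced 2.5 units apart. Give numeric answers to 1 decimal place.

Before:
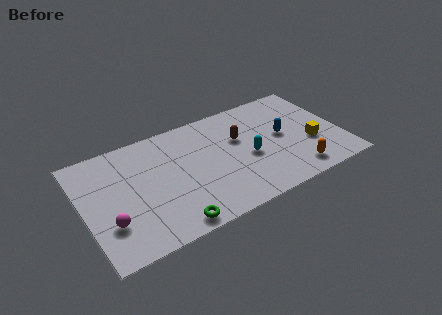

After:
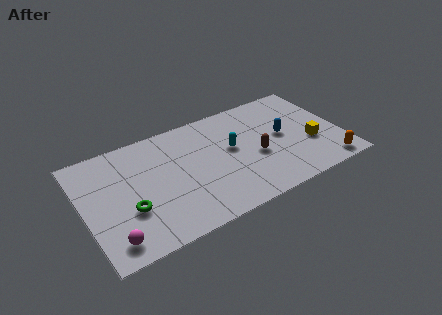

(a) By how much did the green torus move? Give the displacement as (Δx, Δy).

(-2.0, 1.9)

The green torus was at about (4.3, 0.8) and moved to about (2.3, 2.7).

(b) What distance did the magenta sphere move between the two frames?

1.1

The magenta sphere moved from about (1.2, 2.3) to (1.2, 1.2), a distance of √(0.0² + 1.1²) ≈ 1.1.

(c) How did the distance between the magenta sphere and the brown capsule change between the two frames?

+0.5

The distance was about 7.8 in the first image and 8.3 in the second, so they moved 0.5 units further apart.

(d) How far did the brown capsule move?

1.7

From (8.6, 4.8) to (9.3, 3.2), the brown capsule covered √(0.7² + 1.6²) ≈ 1.7 units.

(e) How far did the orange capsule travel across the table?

1.7

The orange capsule was near (11.2, 1.2) before and (12.9, 0.9) after, so it travelled √(1.7² + 0.3²) ≈ 1.7 units.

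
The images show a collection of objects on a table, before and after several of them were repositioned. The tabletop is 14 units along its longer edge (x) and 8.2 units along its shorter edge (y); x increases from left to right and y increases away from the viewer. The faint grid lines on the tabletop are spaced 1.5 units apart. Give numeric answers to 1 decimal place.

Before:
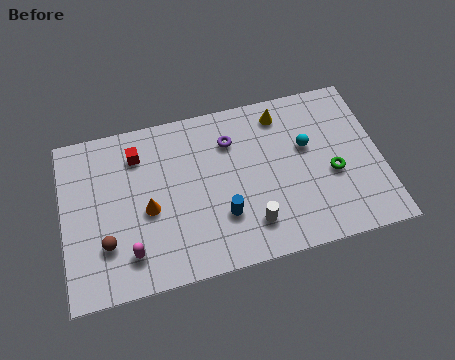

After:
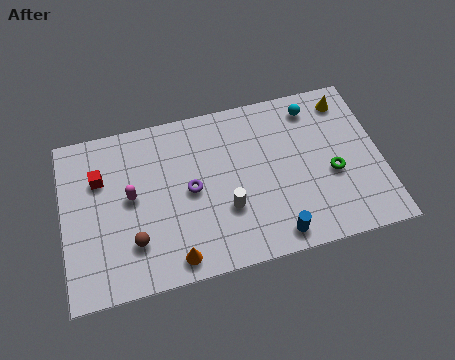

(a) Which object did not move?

the green torus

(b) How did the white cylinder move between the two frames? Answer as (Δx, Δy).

(-1.0, 1.0)

The white cylinder started near (8.1, 1.8) and ended near (7.1, 2.8).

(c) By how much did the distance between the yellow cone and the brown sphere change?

+1.6

They were about 9.2 units apart before and 10.8 after — 1.6 units further apart.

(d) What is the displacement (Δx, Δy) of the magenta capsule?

(0.2, 2.7)

The magenta capsule was at about (2.8, 1.7) and moved to about (3.0, 4.4).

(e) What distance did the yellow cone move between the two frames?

2.9

From (9.8, 6.9) to (12.7, 6.9), the yellow cone covered √(2.9² + 0.0²) ≈ 2.9 units.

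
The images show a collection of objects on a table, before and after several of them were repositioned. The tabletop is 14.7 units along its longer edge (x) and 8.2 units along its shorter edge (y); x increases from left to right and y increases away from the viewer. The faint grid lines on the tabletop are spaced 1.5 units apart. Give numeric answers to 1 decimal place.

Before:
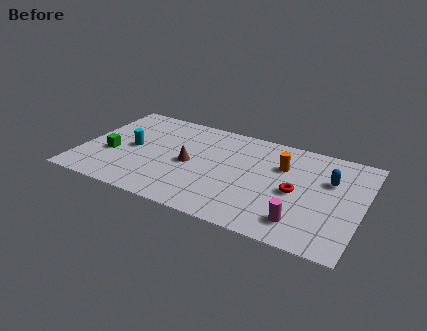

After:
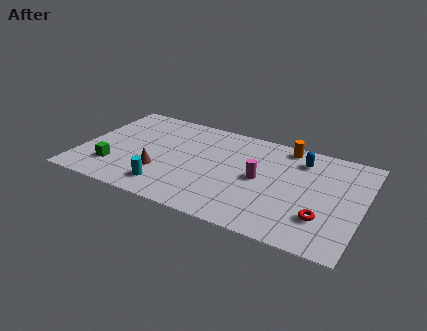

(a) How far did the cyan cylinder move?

3.4

From (2.6, 4.1) to (4.8, 1.5), the cyan cylinder covered √(2.2² + 2.6²) ≈ 3.4 units.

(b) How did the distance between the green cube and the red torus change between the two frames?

+1.2

They were about 9.7 units apart before and 10.9 after — 1.2 units further apart.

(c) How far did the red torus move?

2.1

The red torus was near (11.3, 3.8) before and (12.8, 2.3) after, so it travelled √(1.5² + 1.5²) ≈ 2.1 units.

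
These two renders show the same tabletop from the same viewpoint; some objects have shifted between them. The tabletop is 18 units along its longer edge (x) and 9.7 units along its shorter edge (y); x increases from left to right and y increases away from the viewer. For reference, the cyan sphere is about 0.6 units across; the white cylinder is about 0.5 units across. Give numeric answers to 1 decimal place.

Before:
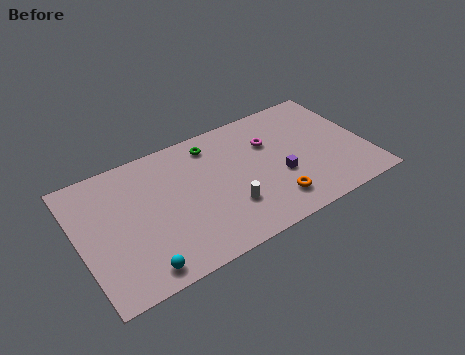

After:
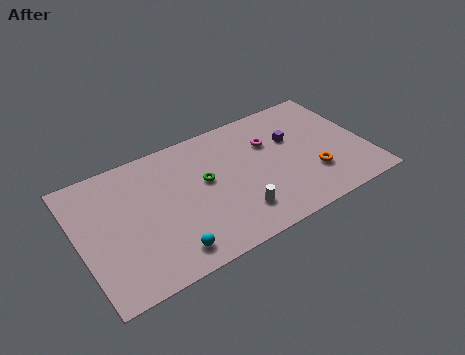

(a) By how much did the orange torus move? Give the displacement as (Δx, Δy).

(2.7, 0.9)

The orange torus was at about (11.7, 2.0) and moved to about (14.4, 2.9).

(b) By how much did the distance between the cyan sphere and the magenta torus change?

-1.7

The distance was about 10.5 in the first image and 8.8 in the second, so they moved 1.7 units closer together.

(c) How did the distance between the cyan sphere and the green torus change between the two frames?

-3.9

Before: roughly 8.8 units apart; after: 4.9. That's 3.9 units closer together.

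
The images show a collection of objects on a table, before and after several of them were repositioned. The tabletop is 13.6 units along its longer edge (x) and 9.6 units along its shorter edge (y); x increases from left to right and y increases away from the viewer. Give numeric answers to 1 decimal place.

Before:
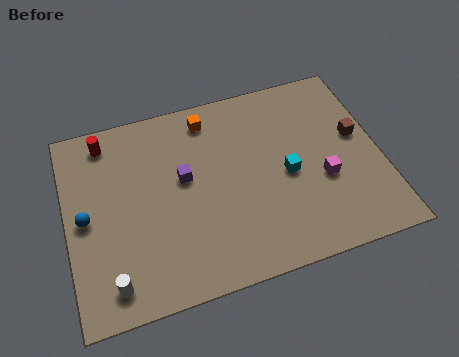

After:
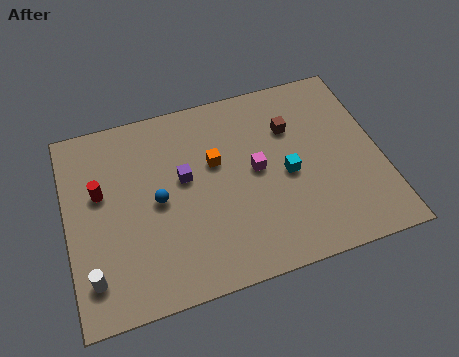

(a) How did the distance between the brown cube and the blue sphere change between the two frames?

-5.6

The distance was about 11.9 in the first image and 6.3 in the second, so they moved 5.6 units closer together.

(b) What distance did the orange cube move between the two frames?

2.3

The orange cube was near (6.4, 8.2) before and (6.5, 5.9) after, so it travelled √(0.1² + 2.3²) ≈ 2.3 units.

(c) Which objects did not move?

the purple cube and the cyan cube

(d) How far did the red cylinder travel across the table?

2.5

The red cylinder moved from about (1.9, 8.3) to (1.5, 5.8), a distance of √(0.4² + 2.5²) ≈ 2.5.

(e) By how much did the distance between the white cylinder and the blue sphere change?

+0.7

They were about 3.4 units apart before and 4.1 after — 0.7 units further apart.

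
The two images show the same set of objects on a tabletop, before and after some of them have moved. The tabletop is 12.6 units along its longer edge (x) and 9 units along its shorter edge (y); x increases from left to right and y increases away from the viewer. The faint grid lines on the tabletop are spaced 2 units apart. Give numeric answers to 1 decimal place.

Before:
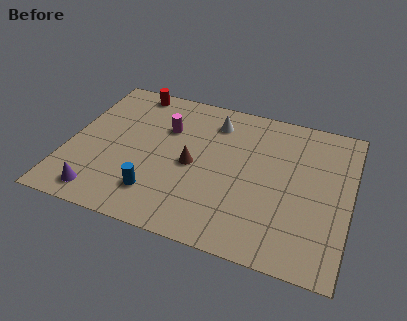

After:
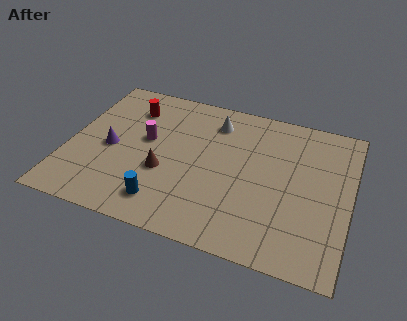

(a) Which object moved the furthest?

the purple cone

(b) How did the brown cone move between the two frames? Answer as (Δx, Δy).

(-1.2, -0.8)

From the two frames, the brown cone sits at roughly (5.6, 4.2) before and (4.4, 3.4) after.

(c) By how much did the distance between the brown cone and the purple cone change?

-2.2

Before: roughly 4.8 units apart; after: 2.6. That's 2.2 units closer together.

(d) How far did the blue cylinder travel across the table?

0.6

The blue cylinder moved from about (4.2, 2.0) to (4.6, 1.6), a distance of √(0.4² + 0.4²) ≈ 0.6.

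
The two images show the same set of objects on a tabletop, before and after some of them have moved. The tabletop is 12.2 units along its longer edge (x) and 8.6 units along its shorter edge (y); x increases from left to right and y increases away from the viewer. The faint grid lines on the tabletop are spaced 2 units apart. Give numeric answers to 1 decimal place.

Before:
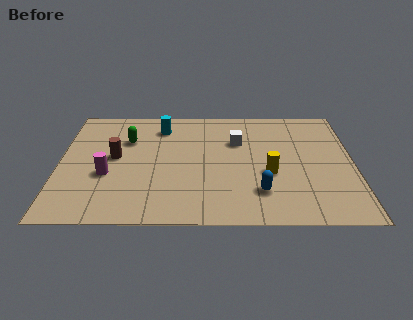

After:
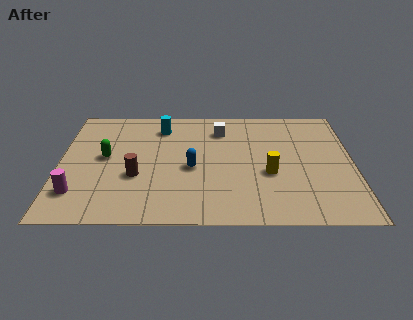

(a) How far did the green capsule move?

1.6

From (2.8, 5.9) to (1.9, 4.6), the green capsule covered √(0.9² + 1.3²) ≈ 1.6 units.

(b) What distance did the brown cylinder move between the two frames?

1.7

The brown cylinder moved from about (2.3, 4.6) to (3.2, 3.2), a distance of √(0.9² + 1.4²) ≈ 1.7.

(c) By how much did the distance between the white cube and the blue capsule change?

-0.7

The distance was about 3.8 in the first image and 3.1 in the second, so they moved 0.7 units closer together.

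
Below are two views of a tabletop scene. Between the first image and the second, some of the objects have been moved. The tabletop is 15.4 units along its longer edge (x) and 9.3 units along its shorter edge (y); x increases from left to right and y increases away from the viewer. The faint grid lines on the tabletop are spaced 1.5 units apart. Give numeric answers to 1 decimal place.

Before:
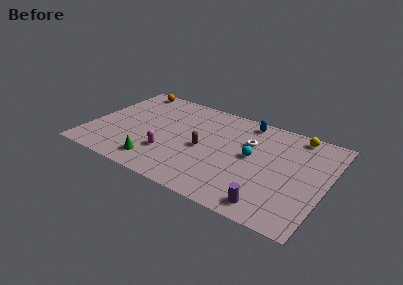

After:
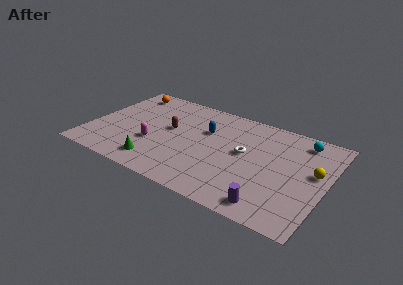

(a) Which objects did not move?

the purple cylinder and the green cone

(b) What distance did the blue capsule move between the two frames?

3.2

The blue capsule moved from about (9.8, 8.2) to (7.4, 6.1), a distance of √(2.4² + 2.1²) ≈ 3.2.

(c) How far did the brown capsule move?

2.6

The brown capsule was near (7.5, 4.3) before and (5.1, 5.2) after, so it travelled √(2.4² + 0.9²) ≈ 2.6 units.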